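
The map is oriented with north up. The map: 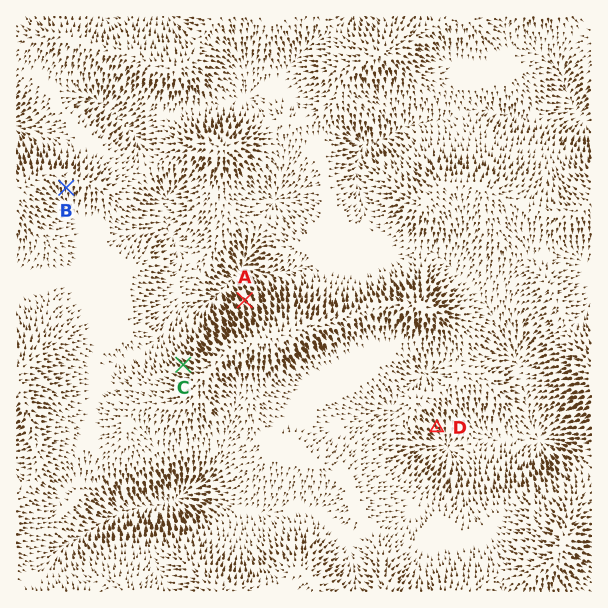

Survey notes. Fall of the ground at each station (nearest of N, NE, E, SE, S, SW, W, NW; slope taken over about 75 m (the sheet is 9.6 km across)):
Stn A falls NW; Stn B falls S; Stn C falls NW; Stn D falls SE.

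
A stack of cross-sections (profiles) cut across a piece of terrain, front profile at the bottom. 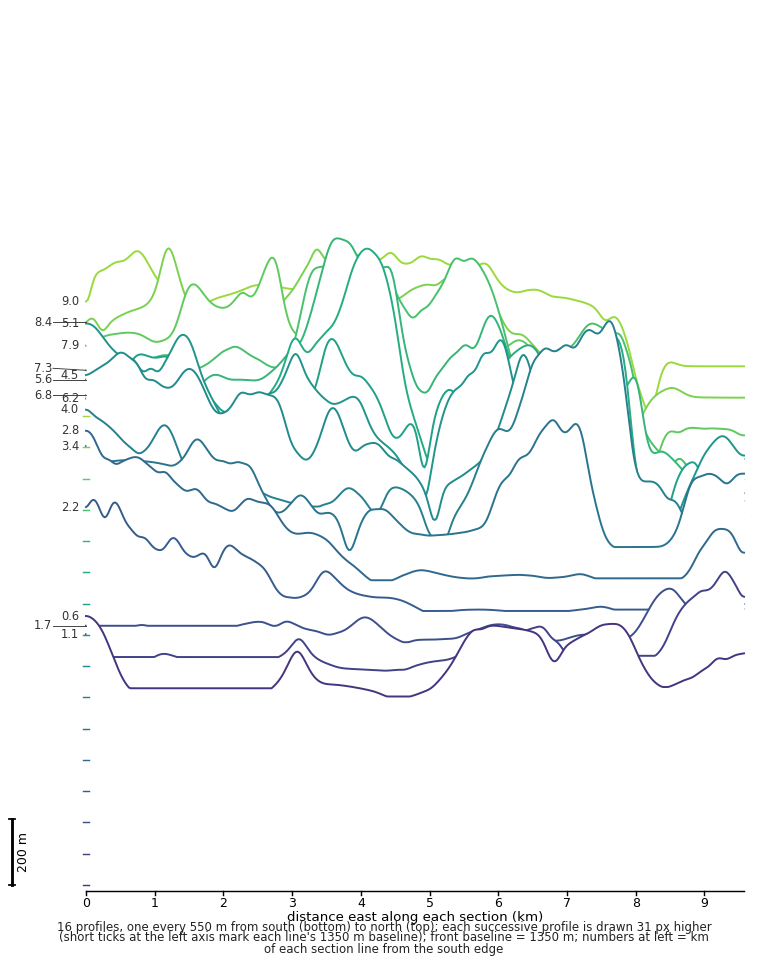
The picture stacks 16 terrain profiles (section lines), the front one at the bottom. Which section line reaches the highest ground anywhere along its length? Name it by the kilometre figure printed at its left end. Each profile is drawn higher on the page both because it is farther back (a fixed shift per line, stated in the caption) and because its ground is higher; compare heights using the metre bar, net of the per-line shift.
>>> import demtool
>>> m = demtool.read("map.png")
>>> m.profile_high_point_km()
4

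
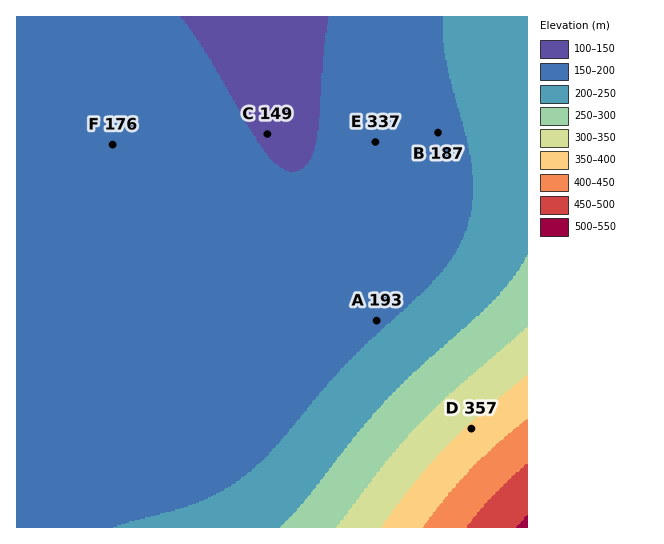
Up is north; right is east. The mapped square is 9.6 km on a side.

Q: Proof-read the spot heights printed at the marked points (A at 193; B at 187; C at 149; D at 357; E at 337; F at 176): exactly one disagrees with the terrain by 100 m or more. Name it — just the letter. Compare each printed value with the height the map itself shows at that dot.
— E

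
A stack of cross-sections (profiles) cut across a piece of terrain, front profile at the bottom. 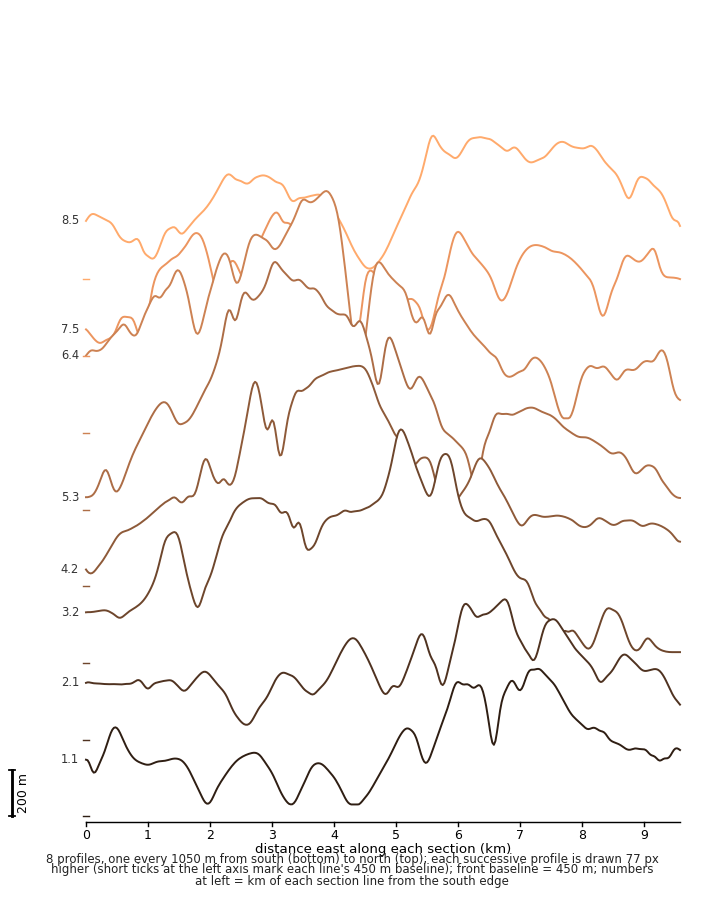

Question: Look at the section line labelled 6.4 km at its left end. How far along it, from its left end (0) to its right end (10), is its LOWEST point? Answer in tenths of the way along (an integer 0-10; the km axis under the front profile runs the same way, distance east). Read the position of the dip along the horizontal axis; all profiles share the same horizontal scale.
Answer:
8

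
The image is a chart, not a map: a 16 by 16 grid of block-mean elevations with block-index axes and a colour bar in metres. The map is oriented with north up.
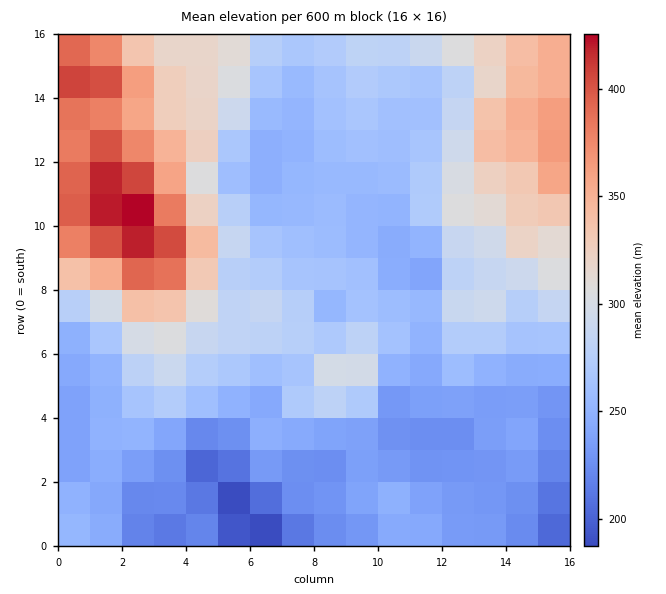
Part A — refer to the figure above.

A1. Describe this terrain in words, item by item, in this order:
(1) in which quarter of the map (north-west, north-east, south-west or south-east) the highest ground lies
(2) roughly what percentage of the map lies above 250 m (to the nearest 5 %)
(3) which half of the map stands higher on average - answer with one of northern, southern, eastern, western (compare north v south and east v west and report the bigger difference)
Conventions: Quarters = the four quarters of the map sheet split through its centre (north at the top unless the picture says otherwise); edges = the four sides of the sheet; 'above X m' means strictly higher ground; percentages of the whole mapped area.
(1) The highest ground is in the north-west quarter.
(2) About 65 % of the map lies above 250 m.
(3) Taken as a whole, the northern half is higher than the southern.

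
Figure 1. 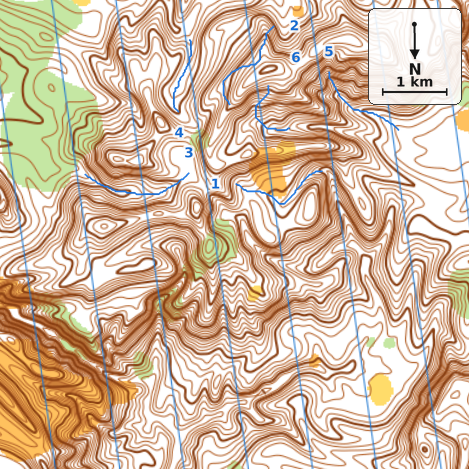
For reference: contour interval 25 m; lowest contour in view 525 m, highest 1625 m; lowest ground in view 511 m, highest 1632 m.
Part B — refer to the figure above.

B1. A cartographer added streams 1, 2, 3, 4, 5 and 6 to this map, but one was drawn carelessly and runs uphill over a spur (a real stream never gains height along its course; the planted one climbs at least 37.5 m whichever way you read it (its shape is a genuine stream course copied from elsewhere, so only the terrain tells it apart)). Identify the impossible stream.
2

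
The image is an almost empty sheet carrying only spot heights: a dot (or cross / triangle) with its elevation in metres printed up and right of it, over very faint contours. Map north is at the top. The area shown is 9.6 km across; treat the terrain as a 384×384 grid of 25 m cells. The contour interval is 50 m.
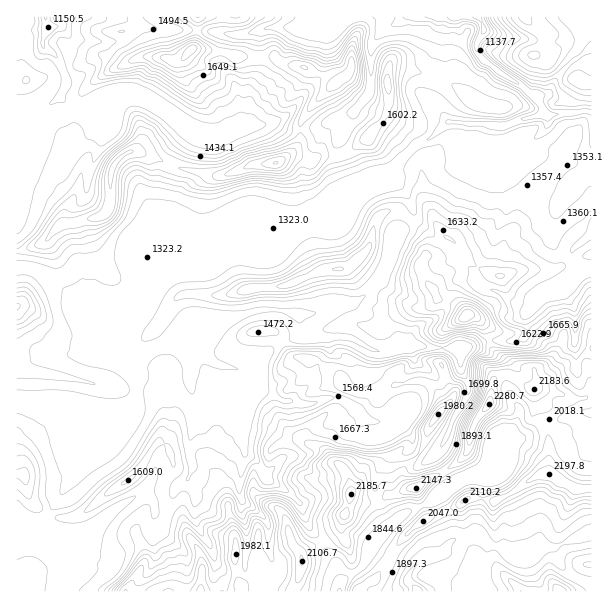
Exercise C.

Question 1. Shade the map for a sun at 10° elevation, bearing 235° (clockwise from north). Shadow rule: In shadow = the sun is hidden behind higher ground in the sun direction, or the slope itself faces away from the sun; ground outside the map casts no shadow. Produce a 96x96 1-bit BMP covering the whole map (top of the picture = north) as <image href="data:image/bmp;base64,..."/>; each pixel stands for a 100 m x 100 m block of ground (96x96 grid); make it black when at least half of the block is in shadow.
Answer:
<image width="96" height="96" href="data:image/bmp;base64,Qk2+BAAAAAAAAD4AAAAoAAAAYAAAAGAAAAABAAEAAAAAAIAEAAATCwAAEwsAAAIAAAAAAAAA////AAAAAAAAADAxgwH8Z+AADh4AABh5xwD8B+AAHz8AAAw554D8D8AAP38AAAa95wD8B+AAf/8BAAe55gD+AeAA//8CAAf55kD+wfAA//EMAAf55mH84PAG/+cAAAfjx+H88HAOAA8AAAfnh+P58AAOAAAAAAcHj+P5+CAAAAAAAAYPj+fx/AAAAAAAAAYPz+fg/AAAAAAAAAYP78fh/gwAAAAHgAIP38/x8A4AAAAfgAIPnx/w8AcAAAAfAAAPHn/w+AmAgAA/gABOHv/w/BgfwAA/gABsH//A/hwf4Ac/wAAIH/AA/34P4B8/wAwAHeAB//8D4D8/wAYcPOAB//8A8H9/wAMcPoAD//+AMH9/4AE8PgAP//+MAH9/4AA+fgAP//+OAH9/8AA/DAAf//+PAH//8AB/DAB///+PgH//8AD/iAD///ePwH//8AD/gAb///OP4OTwAAD/wA8f//PH4ExAAAB/wA+H//nD8AEAAAAfgB/Dx/nh8AAAAAAPgB/vAfjx8EAAAAAIAAAAAHhx8A0AAAAAAAAAAAB58P4AAAAAAAABwAL58f4ABAAAAAABwI74+f8A+AAAAAADwPzx+f8B8AAAAAAH/Pnz8/8AAAAAAAAf//P3//8AAAAAAAH///////8AAAAAAAf////5//8AAAAAAAf///z5//8AAAAAAAf//+Awf/8AAAAAAA9/wAAA//8CAAAAAf8PgAAD//8HAAAAAP8AAAAH//9fgAAAAH+AAAAf//9/wAAAAAYAAAAf////wAAAAAAAAAA/////4AAAAAAAAAN/////4AAPgAAAAAP///3/8AAPx/AAAAf///z/8AABB/wAAA////0f8AAAB/4AMA/8//4B+AAAAf4eOA////4AeAAAAH8/PAf///4AAAAAAA+/Pgef//4BAAAAAAG/ng+///8AAAAAAAAfnw9///8AAAAAAAADn4D///8AAAAAAAAAD4H/3/8AAMAAAAAAD8P///8AwOAAAAAAB8P//+EA8PAAAAAAAOf//4AAePgAAAAAB+f//wAAOPwAAAAAB8///wAAOP4AAAAAA8///wAAMP8AAAAAAA///gAAEP8AAAAAAA///AAAGP8AAAAwAA//+AAAGPwH4AYwAAADgAEACHg/+A4wAAAAAAEADAD////4AAAAAAEADA/////8AAAAAAMABh/////+DggAAAMABgf/////HgAAAAMAAAf/////DwQ/wQMAAAf///j/D6f//4MAAA///+B/g/N/P98AAA///AAfw/8AA/8AgB/+AAAHw/wAA4MAAA/wAAAB4fwAPwAAAAGBAAAA8/4AP4AAAAACGAAAc/4B/4ABAAAEGAAAc/4D/wAxgAAAcAAA8/4P+AA7gAAA8AAg8/8f4AN/AAAB4AD8+/+fwCA/AAAD4Av+////AHA+AADjxx/+///+ADg+AAfj/9/+///+ADg8AAf/////////ABw8gAH/////////ABw/gAB/////////ADweA/AB////////APw8AAAAP///////Afw="/>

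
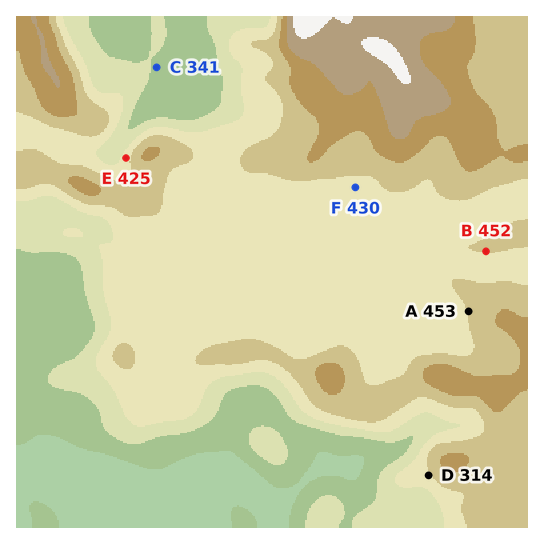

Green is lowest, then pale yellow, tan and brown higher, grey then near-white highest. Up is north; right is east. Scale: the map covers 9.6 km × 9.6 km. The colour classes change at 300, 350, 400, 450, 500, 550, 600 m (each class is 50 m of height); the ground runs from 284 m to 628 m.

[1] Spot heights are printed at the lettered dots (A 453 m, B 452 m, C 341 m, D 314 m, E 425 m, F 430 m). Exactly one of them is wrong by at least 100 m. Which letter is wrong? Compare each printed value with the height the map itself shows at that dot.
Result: D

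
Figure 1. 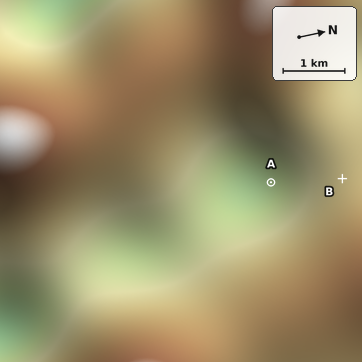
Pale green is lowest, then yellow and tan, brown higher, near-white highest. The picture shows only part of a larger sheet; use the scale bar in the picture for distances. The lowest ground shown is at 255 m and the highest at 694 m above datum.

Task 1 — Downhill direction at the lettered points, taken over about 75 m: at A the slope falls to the S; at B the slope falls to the SW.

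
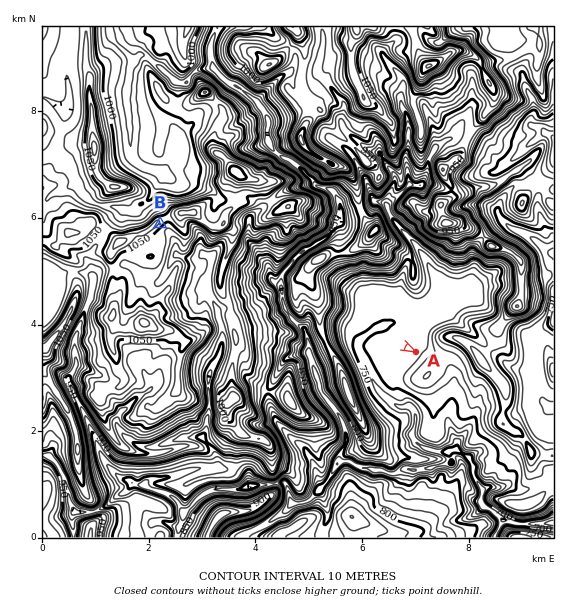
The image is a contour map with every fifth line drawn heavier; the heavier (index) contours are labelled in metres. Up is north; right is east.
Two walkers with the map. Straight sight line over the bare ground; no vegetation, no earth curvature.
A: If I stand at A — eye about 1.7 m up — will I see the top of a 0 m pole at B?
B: No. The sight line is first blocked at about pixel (328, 308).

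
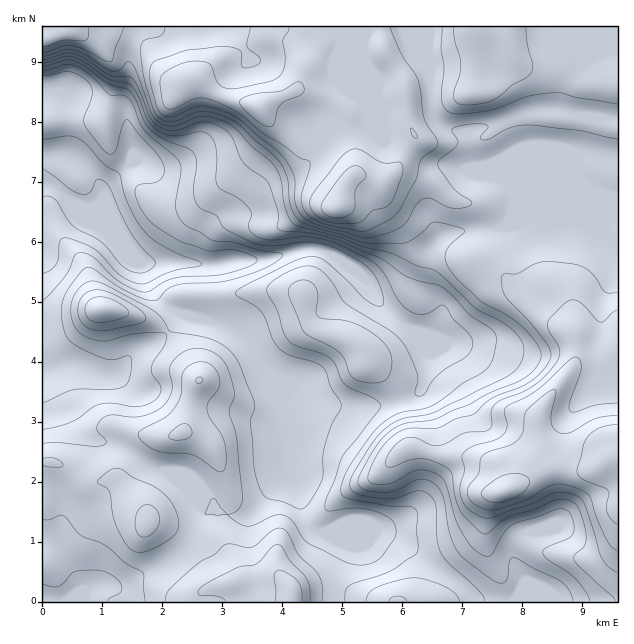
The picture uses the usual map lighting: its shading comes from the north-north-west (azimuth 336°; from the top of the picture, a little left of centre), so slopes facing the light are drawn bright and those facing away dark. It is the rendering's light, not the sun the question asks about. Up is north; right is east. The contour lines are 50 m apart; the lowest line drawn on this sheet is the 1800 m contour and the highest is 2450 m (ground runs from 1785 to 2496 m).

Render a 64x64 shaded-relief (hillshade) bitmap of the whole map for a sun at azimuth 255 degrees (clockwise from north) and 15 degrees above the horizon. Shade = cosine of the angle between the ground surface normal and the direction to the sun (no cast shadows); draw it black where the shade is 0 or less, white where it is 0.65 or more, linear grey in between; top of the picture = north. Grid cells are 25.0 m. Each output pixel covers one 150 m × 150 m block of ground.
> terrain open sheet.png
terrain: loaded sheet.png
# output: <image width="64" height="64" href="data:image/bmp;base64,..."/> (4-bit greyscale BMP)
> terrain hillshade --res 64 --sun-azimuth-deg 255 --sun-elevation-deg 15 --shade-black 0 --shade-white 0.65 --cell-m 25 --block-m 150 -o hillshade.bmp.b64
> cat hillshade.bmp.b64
<image width="64" height="64" href="data:image/bmp;base64,Qk12CAAAAAAAAHYAAAAoAAAAQAAAAEAAAAABAAQAAAAAAAAIAAATCwAAEwsAABAAAAAAAAAAAAAAABEREQAiIiIAMzMzAERERABVVVUAZmZmAHd3dwCIiIgAmZmZAKqqqgC7u7sAzMzMAN3d3QDu7u4A////AHdmZ3ZomZiIdmZ3d4iGEBRniYhlVVRERniHZmZnmqqYdlVnd3iZiIh3Z3ZniIYQFGd4d2VVRERniYZWZnirqph2VWd3iZh3eHd3dmeIdAAkVWZmZlVEVomZdUZ3iaupmGVWZ3iZh3d3d3d2ZohSATREVWZ3ZVZ4mqhkV4maqpmIVVZ3eJmGZ3d3Z3ZmhzESRERVZ3d2eJqql0RomZmZiZlVZ3d4qYZWd3ZndlaHMBNDRVZ3iHiJqqqWNHiIiIiKqmZ3d4mqllVWZmZlV4cwE0RWZmeIiZmruoU0d3ZneKy6Z3d3iaqWREVWZVRWh0ETVmZmZ4iZmru6lTRWZmaKzbpmd3eJmYZDM0VVRFZ3QSVmZmZniZmavLqWM1ZmZovdumZ3d4iZhkMiNFVVVWZCNndmZ4mZiZrN26dUVlVnnO25Vnd3iIh2QhJFZmVEVUNYmHd4mZh4m9/tuWVVRFet7KhWeHd3h3UyE1ZndTNERGiamaqZhmeb7/25hkQzR6zLmGZ4d3d3ZDI1ZnhkIkRVaJq8y5hlRovf65h2RDRXmqmHZ3dmZmVDM1ZnmFIiRFZnir3cqGRFis3KmHZVVWeJmHZ3ZlZmVENFZnmXQRNFVmeJvMy5dVaKq6qYdmVmZniHZmZUVWZURWd4mZYxE0VWd4mqvMqGZoiZmZh2ZmZmeIh3VURVZmZ4iHiIdCETRVZ3iJmsy5dmZ3iIh2ZmZlZ4iHdVRVZneImYd3ZTESNFVmeIiJvMqGVFZ3dmZ3d2VXiHd1VmZ3iIiIh2VEMRI0VWd3h3ibuoZDRndlaJiHZFaId2Zmd3h3Znd3ZDMyEkVVZ3d3eImphURWdlZ5qpdTRXh2ZmZ3h2VFZ3hkMzIjRFVnd3d3iIh1RWd2Z5qpl1M1Z2VWZ3d2VEVnmYVDMzREVmZ3d3iIh2VWeHZ5qpiHYyRmZVZmZmVURXiql1RDMzRWZnd4iIiHZVaId4iYd3h0M1ZmZmZlVVZneau5ZDIiNFZmd4mpmHZUVoh3d3dniYZDRWZmZmVWZ3iJrLljERI1ZmZ4m7qXZURGeHd3d3eJqWNFZmd2ZmZ3iZmqqFIQEkVmZ3isyoZUREVnd3d3d4m7hUVmZ3d3d3d4mZmHUxETVnd3iau6dUMzNGd3d4iIibunVWZnd4iIdmeIiHZTESRniJmZqqh1QyI1ZneIiIiKvLllZneImZhmZ4iIZUMiRWiaqZmZh1QyIkZmeImYiJvMuWVXeImqmGZnd3ZUQzRWeKupiId1QyIjVmZ4iZmavNuXZFZ4m8yoZmZlRERVVmd5q6h2ZlQyI0Vnd4iZmqvMuYdURoic3bhlVCIjVmZnd4mrmGVVQyI1aIdniaqqu7qYdlNGeKzdp0IQATVnd3d3iaqXZUQyI1eZhleby6qph3d2U0Z4m8uEEAAEd3d3d3iJqpdUMzI0eql1WLzLqYd3d3ZURWiauWIAAEeHZlVmd4mZh1QyIjabqGZ6zLmHd3d3ZlREV4moUQACaIZURFVneIh2UyEjWLyoeJvLmHdmd3ZlVERXiahAABRndlRFVmZ3iHZCETV6y5mYm7mHdmZnZlVERFeKlyABRmd3dmZmd4iIdkITWKzLqYeKqHZmVmZlVVRFWJmFAARmiJmIiHeJqZiHZEeczLqYZomYdlVVZmVVVVVoiFIRRmiamZmYeJu5h3d4m93KmIZVeIdmVVVWZmZVVmh1MjRmerqpmJmJq7mHd5vM3admZVVnd2ZlVmZmZmZmZ2M0VmebupmYiZmZmImavMuqdVVURFd3dmZmZmZmZmZmU0ZmaLy5iIiIiIiIm97uyXZEVDM0aId2ZmZmZmZmZmZEZmZ5zKh4mYh4iIid//24UzRUIjV4d2ZVVmZmZmZmZUVmZovLh3iZmHiIiK3/2pdTNmQiNohlVURWZmZmZmZlZ3ZWm8l2eJqYiIiIrf25l1RWYyJGdkRFVVZmZmZmZmd4dlebp2aJqpiIiHit7KmYdVZTIkVTI1VWZmZmZmZmZ3dlaJmGZ4qqmYiIeK7rmJmGVEQyNDI0ZmZmZmZmZmZndmaKlmZ5qqqZmIiJztp3iYZDNUMjM0VmZmZmZmZmZmd2aKuERoq6qZmZmZveuGeIhkNGZUM0VWZmZmZmZmZmZ3eJu2NIrMqYiZmqzduGZ3d2RFZ3ZDNFZmVWZmZmd3d2Z4q6UlnNyoeImr3uuGVnd3ZVZ4djEkVnZVVmd3d4iHZmiahDbP/IVXms3/yFRWd3dlZnh0ETVmd2Zmd3d3d3dVZ5mEOO/9dEab3v2UNGd3d2VmeGITZ3d3Zmd3d2ZmZlVXiYVJ//10R6vNymM1Znd2VWZ4YiaZh2ZmZmZmZmd3VWeJhmv//HVXmqqXVEVmZmVWZnhSJ6qXZVVVZnd3eIhmZ4qpnf/6dmd2ZmZVZmVVVmZnh1EnqpdlVVVmd4h3d2ZnnNys/9mHZUNFVmZ3ZUVmZmZ3QTeqh1VWZmZmd3d3ZnnP/ZnvuHdkMjVmZ4h1VWZmZ3YyR5qHVWZmVVZmZmZVe+/6V8yXdlQzRVZ4mXZVZmZ3dCNXmpdlZ2VFVmZmZkNr7rU2qnZmVURFZnmZdlVmZohSJWiql2Z3ZEVWZmZmRGq5ZEaHZmZVVVVniZh2ZmZmhzE2aKqXZndTRWZmZmZWeGVERnZmZmZmZniId3dmZmZ2IlZoqpdmZlNFZmZmZmd2Q0RVZmZmZmZniId3d2ZmZmUjZmirl2ZmQ0VmZmZm"/>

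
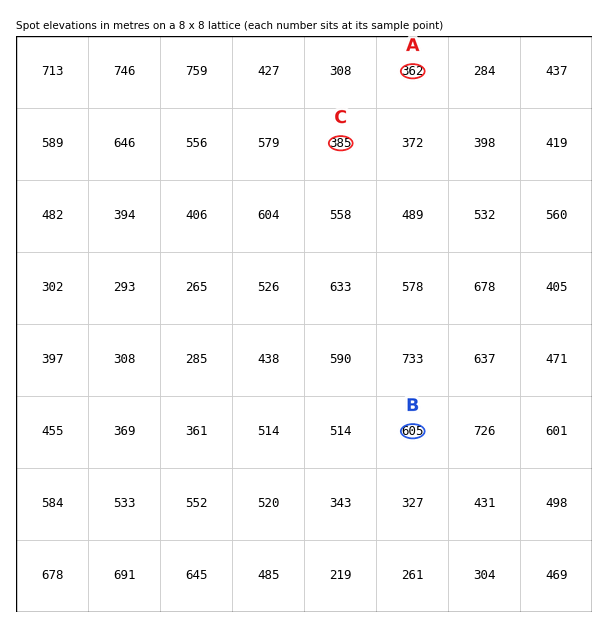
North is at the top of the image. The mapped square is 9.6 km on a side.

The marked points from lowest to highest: A C B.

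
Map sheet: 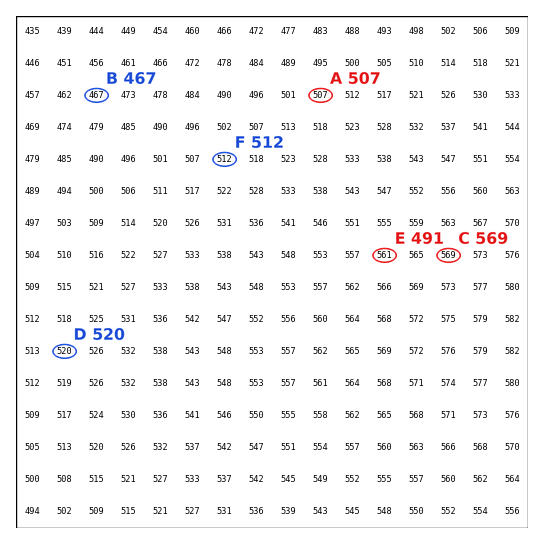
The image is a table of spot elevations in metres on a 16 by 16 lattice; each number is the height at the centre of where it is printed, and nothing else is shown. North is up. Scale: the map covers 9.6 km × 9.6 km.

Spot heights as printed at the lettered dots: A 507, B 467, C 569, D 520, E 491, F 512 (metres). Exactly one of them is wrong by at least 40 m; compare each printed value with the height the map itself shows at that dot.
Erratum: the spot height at E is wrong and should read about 561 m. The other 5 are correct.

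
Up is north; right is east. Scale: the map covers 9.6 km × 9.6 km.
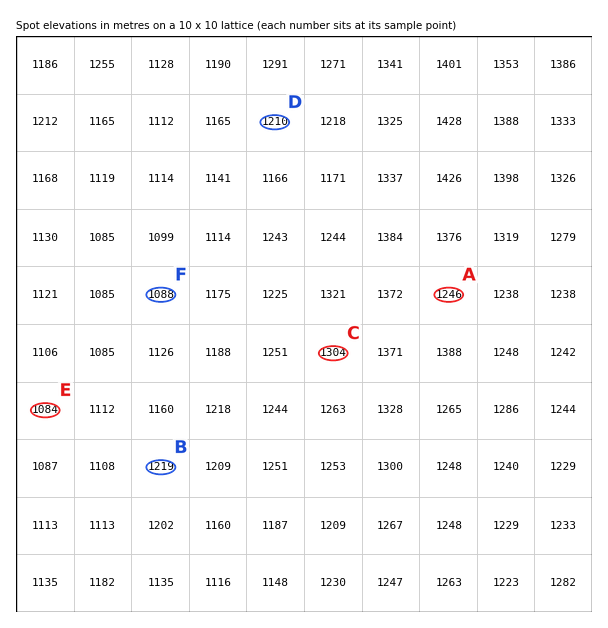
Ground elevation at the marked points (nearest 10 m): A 1250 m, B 1220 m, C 1300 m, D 1210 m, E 1080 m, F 1090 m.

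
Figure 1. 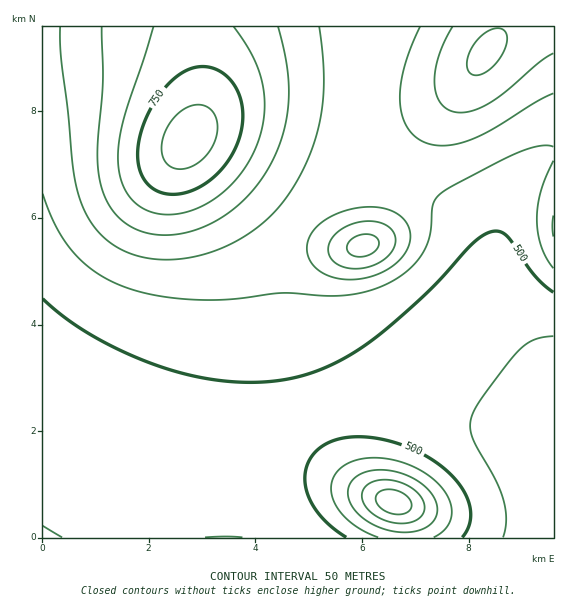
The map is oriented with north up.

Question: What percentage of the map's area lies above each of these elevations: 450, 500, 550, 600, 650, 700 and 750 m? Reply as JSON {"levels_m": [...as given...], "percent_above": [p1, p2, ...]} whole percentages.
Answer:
{"levels_m": [450, 500, 550, 600, 650, 700, 750], "percent_above": [95, 65, 48, 29, 18, 9, 4]}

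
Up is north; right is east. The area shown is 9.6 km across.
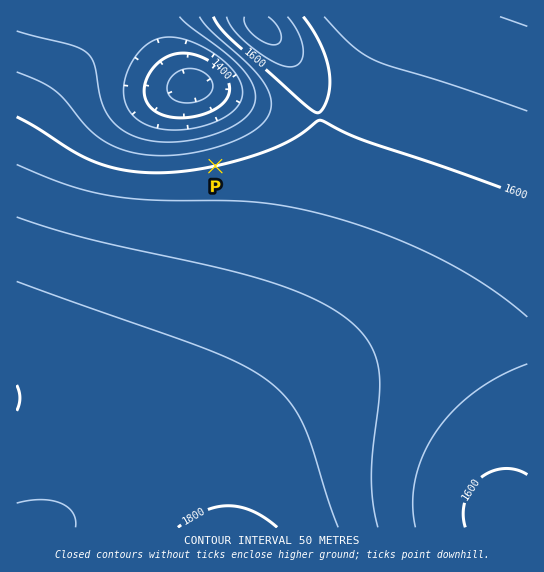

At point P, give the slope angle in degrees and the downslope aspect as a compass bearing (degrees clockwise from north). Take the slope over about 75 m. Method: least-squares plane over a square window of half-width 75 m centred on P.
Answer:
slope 7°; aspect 348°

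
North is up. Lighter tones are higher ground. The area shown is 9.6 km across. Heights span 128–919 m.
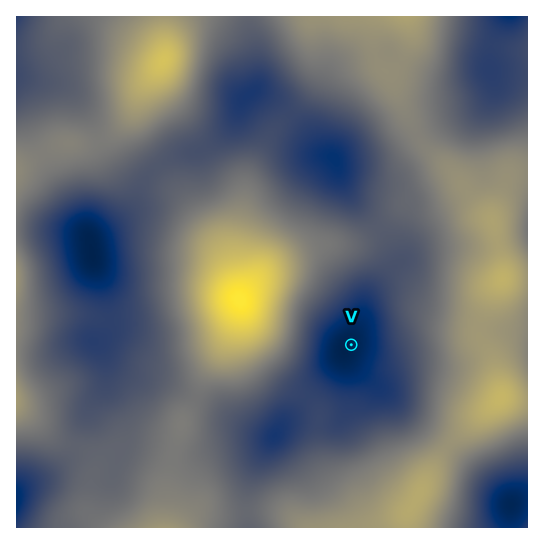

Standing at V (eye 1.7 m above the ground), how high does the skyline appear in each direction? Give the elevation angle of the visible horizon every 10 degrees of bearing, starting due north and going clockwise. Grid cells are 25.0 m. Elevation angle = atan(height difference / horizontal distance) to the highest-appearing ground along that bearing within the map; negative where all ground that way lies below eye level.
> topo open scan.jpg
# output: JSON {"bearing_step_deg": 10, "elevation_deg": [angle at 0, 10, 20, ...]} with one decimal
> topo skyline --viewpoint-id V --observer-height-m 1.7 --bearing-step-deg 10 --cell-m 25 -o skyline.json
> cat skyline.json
{"bearing_step_deg": 10, "elevation_deg": [10.4, 8.8, 7.8, 8.0, 9.3, 10.8, 11.7, 12.3, 13.1, 13.2, 12.4, 12.4, 12.3, 11.3, 10.8, 11.3, 10.7, 9.8, 9.1, 8.1, 7.4, 7.3, 7.3, 7.5, 8.4, 11.1, 14.9, 18.5, 20.8, 21.5, 20.9, 19.7, 17.3, 14.5, 12.6, 11.6]}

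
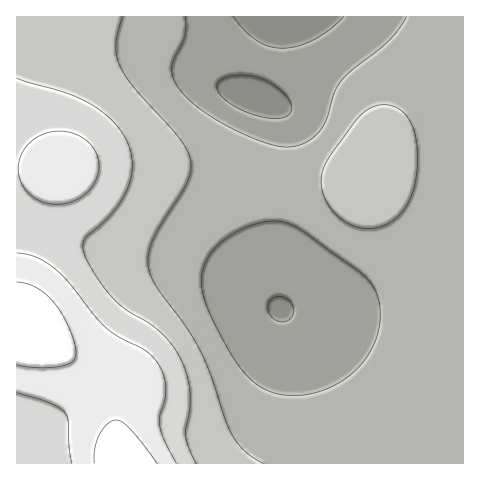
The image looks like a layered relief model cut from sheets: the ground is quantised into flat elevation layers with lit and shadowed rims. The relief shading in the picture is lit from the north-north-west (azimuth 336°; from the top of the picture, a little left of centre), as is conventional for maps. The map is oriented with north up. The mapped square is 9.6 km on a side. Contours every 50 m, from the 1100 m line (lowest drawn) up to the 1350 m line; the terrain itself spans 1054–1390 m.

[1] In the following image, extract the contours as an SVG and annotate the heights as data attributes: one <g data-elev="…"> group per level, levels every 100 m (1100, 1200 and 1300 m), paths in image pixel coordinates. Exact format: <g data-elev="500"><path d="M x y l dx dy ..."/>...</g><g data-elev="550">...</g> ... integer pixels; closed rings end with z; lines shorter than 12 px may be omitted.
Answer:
<g data-elev="1100"><path d="M278 321l-8-6-2-9 3-7 9-3 10 5 3 5 1 6-2 4-4 4-4 2z"/><path d="M269 118l-21-5-19-10-11-12-1-4 1-5 11-6 16-1 15 3 16 8 12 12 3 6 1 6-2 4-5 3z"/><path d="M344 17l-14 12-16 11-16 6-15 2-13-1-13-6-13-11-11-13"/></g><g data-elev="1200"><path d="M263 463l-17-10-12-16-7-14-16-47-11-26-14-24-28-38-8-15-2-14 3-15 9-17 26-42 4-12 1-11-3-10-8-13-45-50-14-21-4-11-1-11 6-29"/><path d="M360 228l18-1 16-7 13-14 7-19 4-28-4-27-3-9-6-8-6-6-8-3-8-1-8 1-14 9-31 40-8 18 0 16 8 18 13 13z"/></g><g data-elev="1300"><path d="M176 463l-11-22-5-14 0-10 5-17 1-12-3-14-7-13-12-12-25-12-14-10-11-12-25-32-16-16-18-10-18-4"/><path d="M17 393l31 9 11 5 6 5 3 8 1 26 3 17"/><path d="M47 203l15 1 14-4 13-10 7-11 3-13-3-13-8-11-12-8-16-3-17 3-13 9-9 12-3 16 4 14 11 12z"/></g>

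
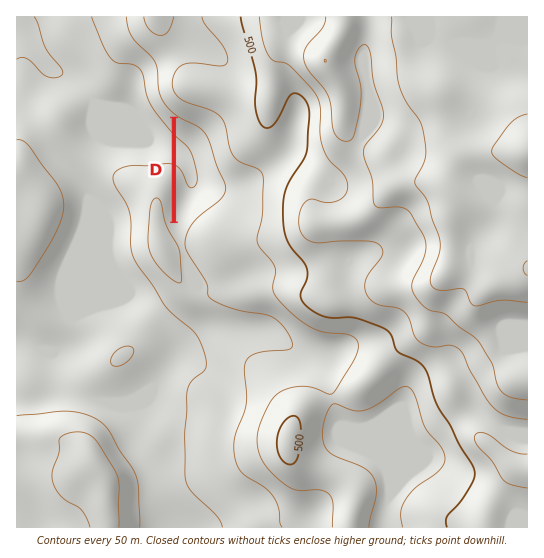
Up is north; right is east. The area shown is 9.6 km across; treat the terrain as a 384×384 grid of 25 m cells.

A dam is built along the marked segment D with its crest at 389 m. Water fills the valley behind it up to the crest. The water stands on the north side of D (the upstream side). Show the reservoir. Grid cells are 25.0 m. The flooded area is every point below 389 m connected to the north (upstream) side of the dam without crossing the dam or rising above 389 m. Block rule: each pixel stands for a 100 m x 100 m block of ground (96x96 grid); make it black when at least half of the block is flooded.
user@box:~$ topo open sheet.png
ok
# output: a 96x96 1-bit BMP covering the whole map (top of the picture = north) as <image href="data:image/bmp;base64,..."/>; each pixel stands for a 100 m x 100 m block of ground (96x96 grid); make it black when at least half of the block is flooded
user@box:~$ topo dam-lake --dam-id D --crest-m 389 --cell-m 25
<image width="96" height="96" href="data:image/bmp;base64,Qk2+BAAAAAAAAD4AAAAoAAAAYAAAAGAAAAABAAEAAAAAAIAEAAATCwAAEwsAAAIAAAAAAAAA////AAAAAAAAAAAAAAAAAAAAAAAAAAAAAAAAAAAAAAAAAAAAAAAAAAAAAAAAAAAAAAAAAAAAAAAAAAAAAAAAAAAAAAAAAAAAAAAAAAAAAAAAAAAAAAAAAAAAAAAAAAAAAAAAAAAAAAAAAAAAAAAAAAAAAAAAAAAAAAAAAAAAAAAAAAAAAAAAAAAAAAAAAAAAAAAAAAAAAAAAAAAAAAAAAAAAAAAAAAAAAAAAAAAAAAAAAAAAAAAAAAAAAAAAAAAAAAAAAAAAAAAAAAAAAAAAAAAAAAAAAAAAAAAAAAAAAAAAAAAAAAAAAAAAAAAAAAAAAAAAAAAAAAAAAAAAAAAAAAAAAAAAAAAAAAAAAAAAAAAAAAAAAAAAAAAAAAAAAAAAAAAAAAAAAAAAAAAAAAAAAAAAAAAAAAAAAAAAAAAAAAAAAAAAAAAAAAAAAAAAAAAAAAAAAAAAAAAAAAAAAAAAAAAAAAAAAAAAAAAAAAAAAAAAAAAAAAAAAAAAAAAAAAAAAAAAAAAAAAAAAAAAAAAAAAAAAAAAAAAAAAAAAAAAAAAAAAAAAAAAAAAAAAAAAAAAAAAAAAAAAAAAAAAAAAAAAAAAAAAAAAAAAAAAAAAAAAAAAAAAAAAAAAAAAAAAAAAAAAAAAAAAAAAAAAAAAAAAAAAAAAAAAAAAAAAAAAAAAAAAAAAAAAAAAAAAAAAAAAAAAAAAAAAAAAAAAAAAAAAAAAAAAAAAAAAAAAAAAAAAAAAAAAAAAAAAAAAAAAAAAAAAAAAAAAAAAAAAAAAAAAAAAAAAAAAAAAAAAAAAAAAAAAAAAAAAAAAAAAAAAAAAAAAAAAAAAAAAAAAAAAAAAAAAAAAAAAAAAAAAAAAAAAAAAAAAAAAAAAAAAAAAAAAAAAAAAAAAAAAAAAAAAAAAAAAAAAAAAAAAAAADAAAAAAAAAAAAAAADgAAAAAAAAAAAAAADwAAAAAAAAAAAAAAD8AAAAAAAAAAAAAAD+AAAAAAAAAAAAAAD/AAAAAAAAAAAAAAD/AAAAAAAAAAAAAAD/AAAAAAAAAAAAAAD/AAAAAAAAAAAAAAD+AAAAAAAAAAAAAAD+AAAAAAAAAAAAAAD+AAAAAAAAAAAAAAD8AAAAAAAAAAAAAAD8AAAAAAAAAAAAAAD8AAAAAAAAAAAAAAD8AAAAAAAAAAAAAAD4AAAAAAAAAAAAAADwAAAAAAAAAAAAAADAAAAAAAAAAAAAAAAAAAAAAAAAAAAAAAAAAAAAAAAAAAAAAAAAAAAAAAAAAAAAAAAAAAAAAAAAAAAAAAAAAAAAAAAAAAAAAAAAAAAAAAAAAAAAAAAAAAAAAAAAAAAAAAAAAAAAAAAAAAAAAAAAAAAAAAAAAAAAAAAAAAAAAAAAAAAAAAAAAAAAAAAAAAAAAAAAAAAAAAAAAAAAAAAAAAAAAAAAAAAAAAAAAAAAAAAAAAAAAAAAAAAAAAAAAAAAAAAAAAAAAAAAAAAAAAAAAAAAAAAAAAAAAAAAAAAAAAAAAAAAAAAAAAAAAAAAAAAAAAAAAAAAAAAAAA="/>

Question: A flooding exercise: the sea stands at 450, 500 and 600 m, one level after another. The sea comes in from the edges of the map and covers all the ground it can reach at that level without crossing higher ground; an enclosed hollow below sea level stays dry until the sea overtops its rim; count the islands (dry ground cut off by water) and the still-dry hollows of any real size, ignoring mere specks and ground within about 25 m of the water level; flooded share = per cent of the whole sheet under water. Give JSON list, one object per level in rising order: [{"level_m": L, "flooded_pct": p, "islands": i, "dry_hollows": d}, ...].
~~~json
[{"level_m": 450, "flooded_pct": 52, "islands": 0, "dry_hollows": 0}, {"level_m": 500, "flooded_pct": 64, "islands": 0, "dry_hollows": 0}, {"level_m": 600, "flooded_pct": 81, "islands": 0, "dry_hollows": 0}]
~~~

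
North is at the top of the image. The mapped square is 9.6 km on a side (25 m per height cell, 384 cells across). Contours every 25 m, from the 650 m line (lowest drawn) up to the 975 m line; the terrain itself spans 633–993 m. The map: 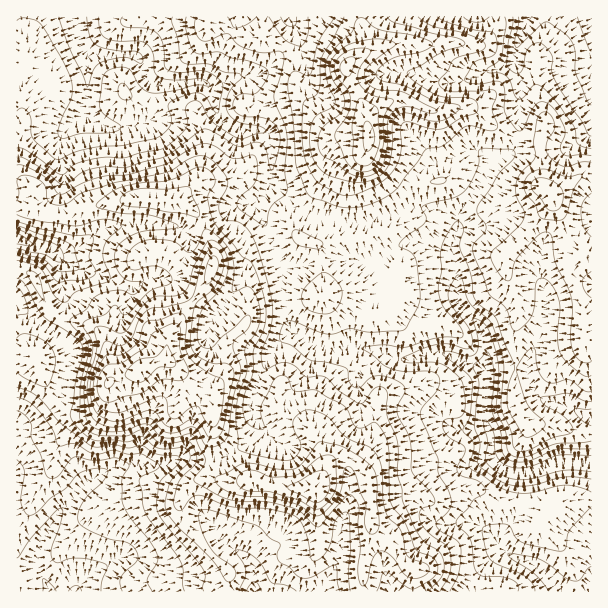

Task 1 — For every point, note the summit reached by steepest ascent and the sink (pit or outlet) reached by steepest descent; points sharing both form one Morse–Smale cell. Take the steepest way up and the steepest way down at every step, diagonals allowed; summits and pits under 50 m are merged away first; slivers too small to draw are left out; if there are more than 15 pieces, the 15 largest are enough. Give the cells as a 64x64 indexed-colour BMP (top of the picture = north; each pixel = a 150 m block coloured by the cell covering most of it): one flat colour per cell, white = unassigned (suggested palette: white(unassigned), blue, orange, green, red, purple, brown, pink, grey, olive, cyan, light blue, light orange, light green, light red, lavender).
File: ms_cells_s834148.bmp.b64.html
<image width="64" height="64" href="data:image/bmp;base64,Qk12CAAAAAAAAHYAAAAoAAAAQAAAAEAAAAABAAQAAAAAAAAIAAATCwAAEwsAABAAAAAAAAAA////ALR3HwAOf/8ALKAsACgn1gC9Z5QAS1aMAMJ34wB/f38AIr28AM++FwDox64AeLv/AIrfmACWmP8A1bDFAEREu77u7u7u7u7u4AAIiIiIiIgAAAAzMzMzMzMzMzMzREu7u+7u7u7u7u7uAAiIiIiIiIAAADMzMzMzMzMzMzNEu7u7vu7u7uu77uAAiIiIiIiIgAAAMzMzMzMzMzMzM0S7u7u7vu7ru7u+AACIiIiIiIiAAAMzMzMzMzMzMzMzRLu7u7u7u7u7u7gACIiIiIiIiIAAIjMzMzMzMzMzMzNES7u7u7u7u7u7uIiIiIiIiIiIgAAiIzMzMzMzMzMzM0RLu7u7u7u7u7uIiIiIiIiIiIiAAiIiMzMzMjMzMzMzRES7u7u7u7u7uIiIiIiIiIiIiIgiIiIiMzIiIzMzMzNEREu7u7u7u7u4iIiIiIiIiIiIgiIiIiIiIiIiMzMzM0RES7u7u7u7u4iIiIiIiIiIiIiCIiIiIiIiIiIjMzMzREREu7u7u7u7iIiIiIiIiIiIiIIiIiIiIiIiIiMzMzNERERLu7u7u7u4iIiIiIiIiIiIgiIiIiIiIiIiIzMzM0RERES7u7u7u7uIgiIiIiIiiIiCIiIiIiIiIiIjMzMzRERERES7u7u7u7siIiIiIiKIiIIiIiIiIiIiMzMzMzNEREREREREREu7uyIiIiIiIiiIIiIiIiIiIiMzMzMzM0RERERERERERERE3SIiIiIiIiIiIiIiIiIiIzMzMzMzRERERERERERERETd3SIiIiIiIiIiIiIiIiIjMzMzMzNERERERERERERERN3d0iIiIiIiIiIiIiIiIiMzMzMzM0RERERERERERERE3d3SIiIiIiIiIiIiIiIiMzMzMzMzRERERERERERERETd3SIiIiIiIiIiIiIiIiIzMzMzMzNERERERERERERERN3dIiIiIiIiIiIiIiIiIjMzMzMzZkRERERERERERERE3d0iIiIiIiIiIiIiIiIiMzMzNmZmRERERERERERERETd3dIiIiIiIiIiIiIiIiIzMzNmZmZERERERERERERBER3d0iIiIiIiIiIiIiIiIjMzNmZmZkREREREQRFERBERHd3dIiIiIiIiIiIiIiIiMzM2ZmZmREREREQRERFBEREd3d0iIiIiIiIiIiIiIjNmZmZmZmZERERERBERERERER3d3SIiIiIiIiMzMyMzM2ZmZmZmZkREREREERERERERHd3d0iIlVVUzMzMzMzMzZmZmZmZmREREREQRERERERER3d3dJVVVUzMzMzMzMzNmZmZmZm9EREREmZEREREREREd3d1VVVVVMzMzMzMzM2ZmZmZmb0RESZmZkRERERERERHd3VVVVVUzMzMzMzM2ZmZmZmZvRESZmZmREREREREREd3dVVVVVVMzMzMzM2ZmZmZmZm9ESZmZmZkRERERERERERFVVVVVVTMzMzM2ZmZmZmZmb0RJmZmZmREREREREREREXd3VVVVUzMzMzZmZmZmZmb/RJmZmZmZkRERERERERERd3dVVVVTMzMzNmZmZmZmZv9JmZmZmZmRERERERERERF3d1VVVTMzMzM2ZmZmZmZm/5mZmZmZmZEREZmZERERF3d3VVVVMzMzMzZmZmZmZm//mZmZmZmZmREZmZkREREXd3dVVVVTMzMzZmZmZmZmb/+ZmZmZmZmZmZmZmRERERd3d1VVVVVTM1VmZmZmZmZv/5mZmZmZmZmZmZmRERERd3d3dVVVVVVVVVZmZmZmZm//mZmZmZmZmZmZmZERERF3d3d1VVVVVVVVVmZmZmZmb/+ZmZmZmZmZmZmZERERF3d3d3VVVVVVVVVWZmZmZmZv/5kRERGZmZmZmZkREREXd3d3dVVVVVVVVVZmZmZmZv//ERERERERmZkRERERERd3d3d3VVVVVVVVVWZmZmZm//8REREREREREREREREREXd3d3dVVVVVVVVVVmZmZmz//xERERERERERERERERERd3d3d1VVVVVVVVVVZmZmbMz/ERERERERERERERERERF3d3d3dVVVVVVVVVVmZmZszMwREREREREREREREREREXd3d3d1VVVVVVVVVVZmZmzMzBERERERERERERERERERF3d3d3d1VVVVVVVVVVZmzMzMEREREREREREREREREREXd3d3d3VVVVVVVVVVVmbMzMwREREREREREREREREREXd3d3d3dVVVVVVVVVVazMzMzBEREREREREREREREREXd3d3d3d1VVVVVVVVWqrMzMzMERERERERERERERERERd3d3d3d3VVVVVVVVWqqszMzMwRERERERERERERERERF3d3d3d3elVVVVVVWqqqzMzMzBEREREREREREREREREXd3d3d3eqqlWqqqqqqqrMzMzMEREREREREREREREREXd3d3d3d6qqqqqqqqqqqszMzMwRERERERERERERERERd3d3d3d6qqqqqqqqqqqqzMzMzBEREREREREREREREREXd3d3d3qqqqqqqqqqqqrMzMzMERERERERERERERERERF3d3d3eqqqqqqqqqqqqszMzMwRERERERERERERERERERd3d3d3qqqqqqqqqqqqzMzMzBEREREREREREREREREREXd3d3d6qqqqqqqqqqrMzMzMERERERERERERERERERERd3d3d3qqqqqqqqqqqszMzMwREREREREREREREREREREXd3d3eqqqqqqqqqqqrMzMzBEREREREREREREREREREXd3d3eqqqqqqqqqqqqszMzM"/>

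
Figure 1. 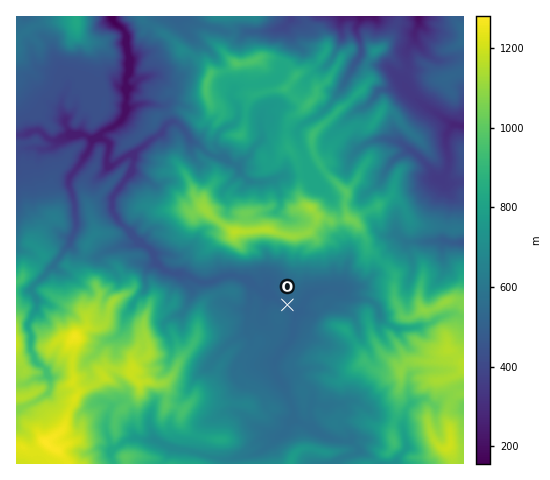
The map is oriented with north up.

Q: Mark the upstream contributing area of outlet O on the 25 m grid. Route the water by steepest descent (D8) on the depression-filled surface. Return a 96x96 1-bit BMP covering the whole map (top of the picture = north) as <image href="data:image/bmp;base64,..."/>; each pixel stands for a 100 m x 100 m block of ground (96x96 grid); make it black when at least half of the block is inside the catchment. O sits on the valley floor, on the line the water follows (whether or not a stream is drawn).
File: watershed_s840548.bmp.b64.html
<image width="96" height="96" href="data:image/bmp;base64,Qk2+BAAAAAAAAD4AAAAoAAAAYAAAAGAAAAABAAEAAAAAAIAEAAATCwAAEwsAAAIAAAAAAAAA////AAAAAAAAH//////////4AAAAP//////////8AAAAf///////////AAAA////////////gAAB////////////gAAB////////////gAAAf///////////gAAAP///////////gAAAP///////////gAAAH///////////gAAAH///////////wAAAH///////////wAAAD///h///////wAAAD///AAA/////wAAAB///AAA/////wAAAA///AAA/////wAAAAf//AAA/////wAAAAD/4AAB/////4AAAAB+AAAD/////4AAAAD+AAAD/////4AAAABgAAAD/////4AAAAAAAAAD/////4AAAAAAAAAB//////+EAAAAAAAA///////MAAAAAAAAf//////8AAAAAAAAf//////8AAAAAAAAP//////8AAAAAAAAB//////8AAAAAAAAA//////8AAAAAAAAA//////8AAAAAAAAA//////8AAAAAAAAA////5/8AAAAAAAAAf///w/8AAAAAAAAAP///wD8AAAAAAAAAH///wA8AAAAAAAAAH///gAAAAAAAAAAAH///gAAAAAAAAAAAH///gAAAAAAAAAAAH///gAAAAAAAAAAAD///gAAAAAAAAAAAD///gAAAAAAAAAAAD///AAAAAAAAAAAAD//+AAAAAAAAAAAAD//8AAAAAAAAAAAAD//4AAAAAAAAAAAAD//wAAAAAAAAAAAAD//gAAAAAAAAAAAAD//gAAAAAAAAAAAAD//gAAAAAAAAAAAAA//AAAAAAAAAAAAAAf/AAAAAAAAAAAAAAP+AAAAAAAAAAAAAAOAAAAAAAAAAAAAAAAAAAAAAAAAAAAAAAAAAAAAAAAAAAAAAAAAAAAAAAAAAAAAAAAAAAAAAAAAAAAAAAAAAAAAAAAAAAAAAAAAAAAAAAAAAAAAAAAAAAAAAAAAAAAAAAAAAAAAAAAAAAAAAAAAAAAAAAAAAAAAAAAAAAAAAAAAAAAAAAAAAAAAAAAAAAAAAAAAAAAAAAAAAAAAAAAAAAAAAAAAAAAAAAAAAAAAAAAAAAAAAAAAAAAAAAAAAAAAAAAAAAAAAAAAAAAAAAAAAAAAAAAAAAAAAAAAAAAAAAAAAAAAAAAAAAAAAAAAAAAAAAAAAAAAAAAAAAAAAAAAAAAAAAAAAAAAAAAAAAAAAAAAAAAAAAAAAAAAAAAAAAAAAAAAAAAAAAAAAAAAAAAAAAAAAAAAAAAAAAAAAAAAAAAAAAAAAAAAAAAAAAAAAAAAAAAAAAAAAAAAAAAAAAAAAAAAAAAAAAAAAAAAAAAAAAAAAAAAAAAAAAAAAAAAAAAAAAAAAAAAAAAAAAAAAAAAAAAAAAAAAAAAAAAAAAAAAAAAAAAAAAAAAAAAAAAAAAAAAAAAAAAAAAAAAAAAAAAAAAAAAAAAAAAAAAAAAAAAAAAAAAAAAAAAAAAAAAAAAAAAAAAAAAAAAAAAAAAAAAAAAAAAAAAAAAAAAAAAAAAAAAAAAAAAAAAAAAAA="/>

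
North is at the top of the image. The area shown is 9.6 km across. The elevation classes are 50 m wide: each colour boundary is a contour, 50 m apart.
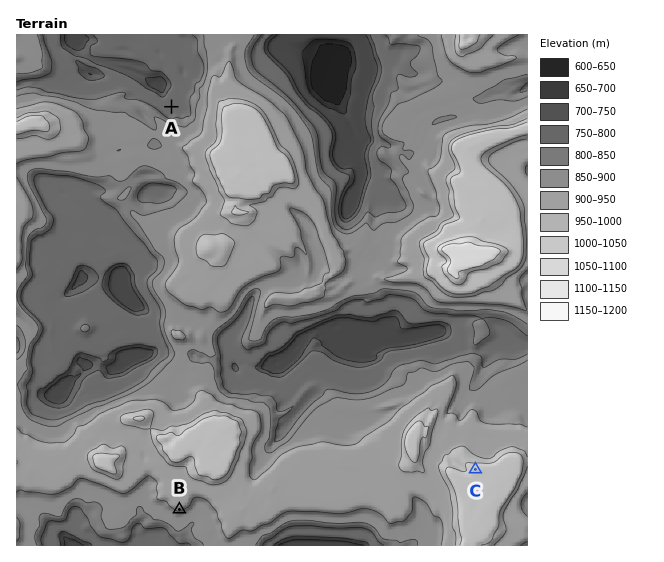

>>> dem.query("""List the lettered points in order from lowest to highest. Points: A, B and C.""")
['A', 'B', 'C']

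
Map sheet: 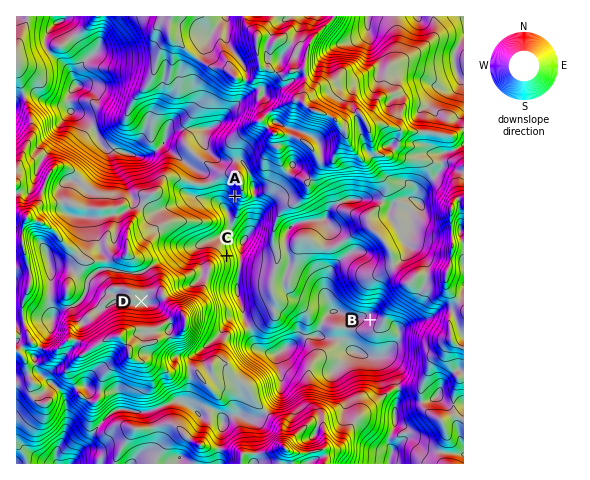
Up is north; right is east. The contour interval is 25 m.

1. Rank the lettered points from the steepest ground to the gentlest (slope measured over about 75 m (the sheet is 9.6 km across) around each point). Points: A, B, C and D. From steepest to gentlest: A C B D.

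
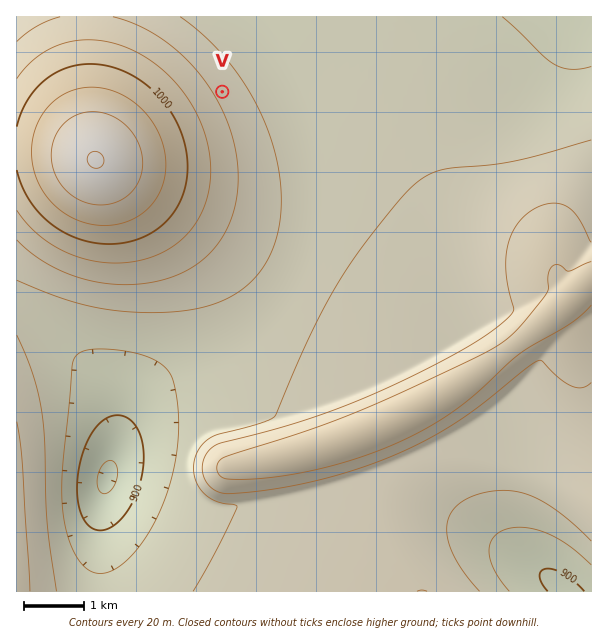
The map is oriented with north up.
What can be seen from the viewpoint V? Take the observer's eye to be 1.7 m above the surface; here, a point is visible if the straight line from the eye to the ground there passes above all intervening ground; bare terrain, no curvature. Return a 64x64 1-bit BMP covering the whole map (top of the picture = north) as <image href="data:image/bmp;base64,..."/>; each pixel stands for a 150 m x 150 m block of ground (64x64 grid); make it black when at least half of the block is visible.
<image width="64" height="64" href="data:image/bmp;base64,Qk0+AgAAAAAAAD4AAAAoAAAAQAAAAEAAAAABAAEAAAAAAAACAAATCwAAEwsAAAIAAAAAAAAA////AAAAAAAAAAAAAAAAAAAAAAAAAAAAAAAAAAAAAAAAAAAAAAAAAAAAAAAAAAAAAAAAAAAAAAAAAAAAAAAAAAAAAAAAAAAAAAAAAAAAAAAAAAAAAAAAAAAAAAAAAAAAAAAAAAAAAAAAAAAAAAAAAAAAAAAAAAAAAAAAAAAAAAAAAAAAAAAAAAAAAADgAAAAAAAAAHwAAAAAAAAAPwAAAAAAAAAf4AAAAAAAAA/4AAAAAAAAB/4AAAAAAAAD/wAAAAAAAAP/wAAAAAAAB//gAAAAAAAH//gAAAAAAAf//AAAAAAAD///AAAAAAAP//+AAAAAAA///8AAAAAAD///4AAAAAAf///wAAAAAB////gAAAAAH////AAAAAA////+AAAAAD////MAAAAAP///8QAAAAB////wAAAAAH////AAAAAAf///8AAAAAB////wAAAAAP////AAAAAA////+AAAAAH////4AAAAAf////gAAAAD/////AAAAAP////8AAAAB/////4AAAAP/////wAB4A//////AAP4H/////8AA/w//////wAD////////AAP/////4H8AA//////gHwAB/////+APAAD/////4AMAAB/////gAQAAB////8AAAAAD////wAAAAAP////AAAAAA////4AAAAAH////gAAAAAf///8AAA=="/>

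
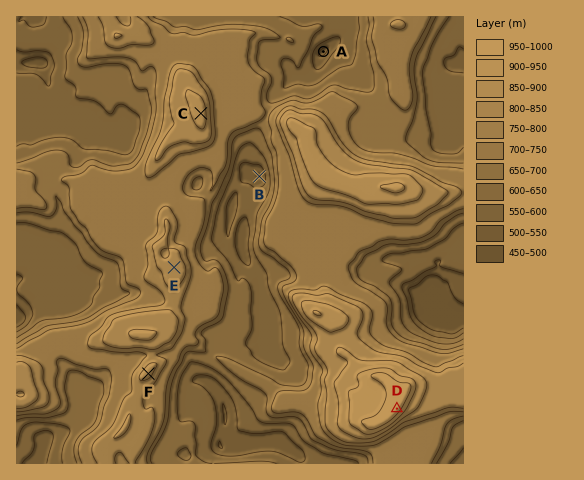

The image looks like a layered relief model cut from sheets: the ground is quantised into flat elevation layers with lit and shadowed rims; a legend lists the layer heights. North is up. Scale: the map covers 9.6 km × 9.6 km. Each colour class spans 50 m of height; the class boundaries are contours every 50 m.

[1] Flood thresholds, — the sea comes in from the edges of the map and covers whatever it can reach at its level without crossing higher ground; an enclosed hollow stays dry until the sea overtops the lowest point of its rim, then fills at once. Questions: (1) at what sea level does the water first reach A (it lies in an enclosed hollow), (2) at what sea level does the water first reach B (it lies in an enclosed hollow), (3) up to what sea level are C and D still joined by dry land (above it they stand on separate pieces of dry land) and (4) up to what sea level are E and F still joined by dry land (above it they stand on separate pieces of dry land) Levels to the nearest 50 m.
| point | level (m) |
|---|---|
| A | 600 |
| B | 650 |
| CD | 700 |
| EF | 750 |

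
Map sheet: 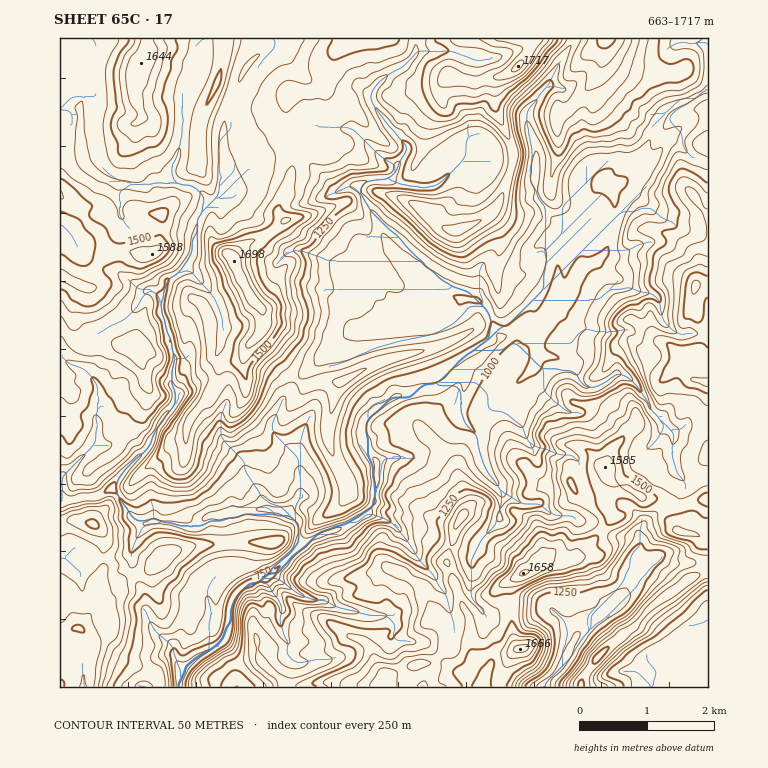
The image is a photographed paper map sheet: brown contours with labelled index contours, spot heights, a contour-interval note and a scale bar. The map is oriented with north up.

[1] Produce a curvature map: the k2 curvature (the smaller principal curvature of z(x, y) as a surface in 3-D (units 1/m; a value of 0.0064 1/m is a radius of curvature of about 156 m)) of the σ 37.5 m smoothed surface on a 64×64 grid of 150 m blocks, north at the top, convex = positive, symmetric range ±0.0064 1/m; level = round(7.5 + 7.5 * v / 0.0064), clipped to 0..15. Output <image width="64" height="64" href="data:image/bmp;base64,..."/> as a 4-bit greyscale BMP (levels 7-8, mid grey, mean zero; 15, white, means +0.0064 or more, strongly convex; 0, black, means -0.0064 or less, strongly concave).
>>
<image width="64" height="64" href="data:image/bmp;base64,Qk12CAAAAAAAAHYAAAAoAAAAQAAAAEAAAAABAAQAAAAAAAAIAAATCwAAEwsAABAAAAAAAAAAAAAAABEREQAiIiIAMzMzAERERABVVVUAZmZmAHd3dwCIiIgAmZmZAKqqqgC7u7sAzMzMAN3d3QDu7u4A////AJdoVVVXkFiYZWVGdneIh4iGZlhmZHdTIRaaVHdmd3iHZ2d2d2iBGJh1V4ZlVnd2eZVnRniFV2Z3AXdCA2d3d4d3Z3d3ZWEgd4VpdlVUI0V2ZYlmZnhGdodgRohkV3d3d3dodmZ2QnIDZHd3SHdlRGZGZkVmd1WaqGMWiHZEZ3d3dnhodncziGAFeHc2ZViHdlUyRmZ1dXioZTNoeHVFZ3hnh2h2YmV4aQaIdEhmd4d3dWdmZXVmY2dVU0Z5eGZWZ1h2aIc1hndoBpdiZmiYdlVVaJdmdVZlNVRmM1d3Z2ZmZmd3dSeGd3cFl2MmeGEANFVWd0dyVndVVndkNGd3ZmZ3Z3dlN4ZndxGFkHUABYiHZld3ODV1VlRXh3ZkN3eHVIdYd4ZHZVd3YDZFIFdUZ4ZnWHNGF3dURVNERVVEaIdzhmh2dHdnVnd2ABM5iIh2d3dnYZgleHh3Z2Z3dVVWeIR2Z3ZUiIdVVnd3IGeYh3d3iXUFVjVlandoeHZVZWdmZWZ3ZlOIh4dVVVZzB3d3dWmHYGqWRlRneHaIenRWRGQkd3ZnQ3mIh3d3d4kwaYhViHcjZlVUZnd4h2h3hkVSE3d1VXhheIh3d3d3ipAAZld3ZRhlZmJnd3loR3ZVU2Z2WGZ5h3Q3YxJnZ3d3gGMAJolwZ1WHZhVmeFhVVUVDeJh3WIp1QTETZCRWh4dAaYcAMgZ3dnh3UDSHMyM1mXJHh3ZHiHgGhYdmVCEBAAVneIYFZXh2aYdwlUIlVnd2JkNGZRAAYidmZmZnaIZZcUVnijB4iHZniZAyMlh3Z2Rad2Z4N2UAmFVnd2ZnhHmEZWeIQIeHdndnUGiGVYZnd3dnZlcpmXBYVXmHdmdmd4Vmd4hgZ3d2Z2UUVWZIhWd1dmZ1ZTOHdwZleZh2Z2d3dWZ3eGCId2d3ZDeIY2eEeYZWd1Z3czeIYFdnh3dmZ3d1Vnd3MSNFd3hzWJhjhUR4d2eHSHh4NGeFBXaHZ0Vnd2VXh2YJhnZnd3NnhyM1aGZ2Zmg4eGh0d3gwl4ZlN2Z0ZViHcjeIiHd3ZWd1F3iIVndmVzd3eIR3d4B3hnNnZlWGOIdhaHeIh3ZGZ3NYdndWZ3hjNXdnZHd3cgeHc3h2RYcmh3MYeIh3dXh3ZVd3VFZ2eTCHZ2d0eHeHAYd2KIZjeFN3djBYiHd0iHdmZWI0Z2WGBVdneIR3d3iARogml2RYdGdmZxFGd4R4d3dmR4Znh3BIZmaIhGZnhzAzd0aHVVeGaHZWVkIRZmd4d3ZpggFoQJhmeHdkd1Z0JFdXRndWZWd4h3VWd4c1WHd2dlZSlAEGh2aHdUZmZ3ZQV3dXZWZmRXZ3d3ZUVmU2eIdnZkRnU2dnhmZWdnd3eYBVhmd3dmZlVlZ4d4dlV2JoiGZVZlZlh2Vnd1iHd4iHMXR2V4eHd2ZWZlVnd3h2ZiWIdYd3ZoZ3Z4eHV3Z3eXcFdXZWd4d3dmZ3dmZVZnh2U1dmh3dmV2Z4UkVXZmZneAd1hlVGl3ZmZ3d2ZmZmZnk1RFV3dmVkRnMWVFZmZlZ0B3aFRlZ3Z3dmd3d3d2VXdxiFdWd3dXqVcHiFV4h2ZIM5doJWiJh3d2Z3d3d3iGV0OHdnRnd2V3aAeIVYiIdlUiiYYmeHZmZmV3d3d3d2VDN4d3dnV3dmVANndVeIiIQ1CIYWd3dWdlV3d3d4d1V3hHh3d2dXd3U1Z2eWh3d1JXUQUVZohlZmZnd3d3d0Z2Zkh2eHZ2Z3VVeIdpZ2ZlRod3UFZndmZIh2Znd4dlZmZ3N3ZnhWdmZ3ZXh3ZmZ3h2iZhzJomWVUNjRnd3dlZmZ3dVdlaGZ3dVV3eGZ3d3d2d3iXYHaWVnUyVmd3d0Zmd4h2V3ZGZoeHR0NFZ3Z3d3ZVZlZghEV3d4d2ZmZ1VmeImXdmd2Vmh4g3hmZ2Znd4h2dmd3B1VmVXhmZmZ3NmeHh4iHZ4d2V3eEWYhlZ3ZmZmZ3iWc1ZmZmeIh3ZnQ3d4h1d3iHd2Rld4VHhVZmd4d4Z4d3h3NGdmdzEld4YGd4iHdmZ4dWF4ZnhlZUVndod3hndneXZFV3ZneGMTgVh4hlZ3ZWd1RIdnd3Zld4iFl3ZkREVTE3VXd2d3eFMANDEAI1Z2V3U0hld3d2ZnmYRmZVd4dkWIhVh3Z4iFZ2YxFJiGV3dWdiR2Vnd3dVeIdWdWd3d3ZHiFV3d3d1aIaIdAh3d2d2V3I2ZVZmZ2RndUd2d4h3dzaIRnd3d3aId4clI3d3d3ZIgjZ2ZmZVZkdDZ3Z3d4eHRYdGh3d3d4d4cnlBZmZ3dUZwR4ZWd2dHRVmIdnZ3d4dEh0Z3d3d4d3dGdAd3ZVVUd1BohWd4eGNzaIh2domIiFR3VneHd3d3ZnhQdod3ZVZ3MXh2WYd2cmdFZ3Z2ZWiHU4dUd4iHd4h3dwWGd4lmSHUieYdYh3dlF3Z2d3Znh2dkeHNnh4d3eHhyOId3hldGZVBZdmeHdmdRJZh2dmh2ZnVXdFd4iHd3d2F5d2eGeHZmdQZGd3h3hmdhKHZ2eHh3dlaGR3iId3d2RhaHaIh4d3d3MENnd3d3eIgodnZ4h3d2ZXc2d4hmd3Z3UUZomXdneJdwaEd3d3d4iSh3dmiIdmZld0VndmiHd3eHMneIZlRHmHQIdnd3d3eJJ3d2aHiHdmZ4VmZ3eHh3d4eTNDIjRCFGdgSHh3d3ZYk3d3dUVmZmZndmd3dmZnh3iIY3Z4dod1eIYFaJh3d0Ij"/>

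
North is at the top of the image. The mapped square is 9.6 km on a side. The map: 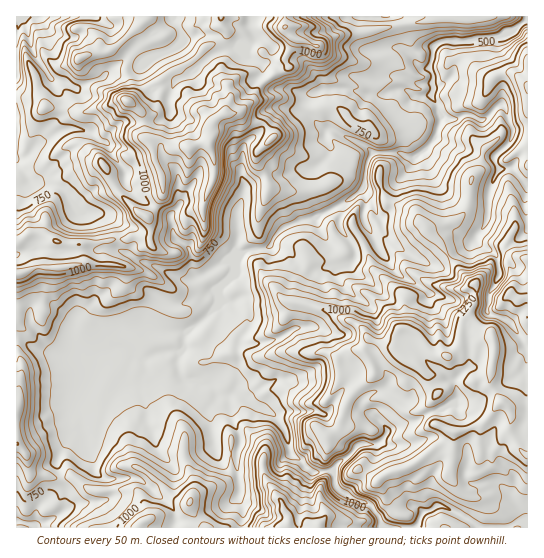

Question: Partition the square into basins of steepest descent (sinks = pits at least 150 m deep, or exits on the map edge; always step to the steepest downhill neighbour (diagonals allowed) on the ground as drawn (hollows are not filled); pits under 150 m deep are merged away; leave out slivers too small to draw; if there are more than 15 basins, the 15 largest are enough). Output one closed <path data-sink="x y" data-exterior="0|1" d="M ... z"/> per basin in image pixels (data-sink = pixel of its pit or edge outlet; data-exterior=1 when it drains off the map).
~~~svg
<path data-sink="527 18" data-exterior="1" d="M527 16l-241 0-1 13 8 9 0 4-8 15 3 10-21 12-8 8-6 12-10 10-8 4-10 0-6 3-8 10-2 17-7 0-13 5-6-3-9 0-15-6-11 2 5 9 2 11 8 20 0 14-11 18-5 4 4 8-1 12-17-1-4 3-14 0-21 5-29 0-10-3-10-6-15-2-13 10-1 200 11 12 4 18 24 6 19-2 11 10 9 4 28-2 15 3 4 5 7 14 0 8-5 3-4 4 0 2 388 0z"/><path data-sink="17 17" data-exterior="1" d="M285 16l-268 0-1 226 5-1 9-8 15 2 10 6 10 3 29 0 21-5 14 0 4-3 17 1 1-12-4-8 5-4 11-18 0-14-8-20-2-11-5-9 11-2 15 6 9 0 6 3 13-5 7 0 2-17 8-10 6-3 10 0 8-4 10-10 6-12 8-8 21-12-3-10 8-15 0-4-8-9z"/><path data-sink="17 522" data-exterior="1" d="M17 444l0 84 121 0 5-7 5-2 0-8-4-9-3-5-7-6-40 0-9-4-11-10-19 2-24-6-4-18z"/>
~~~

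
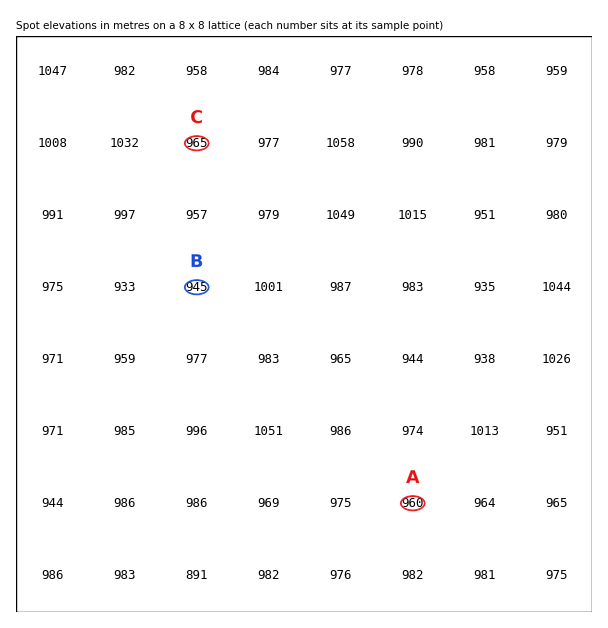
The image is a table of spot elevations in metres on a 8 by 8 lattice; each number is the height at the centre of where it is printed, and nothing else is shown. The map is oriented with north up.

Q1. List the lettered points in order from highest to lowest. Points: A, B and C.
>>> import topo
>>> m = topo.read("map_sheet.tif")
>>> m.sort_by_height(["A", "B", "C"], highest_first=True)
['C', 'A', 'B']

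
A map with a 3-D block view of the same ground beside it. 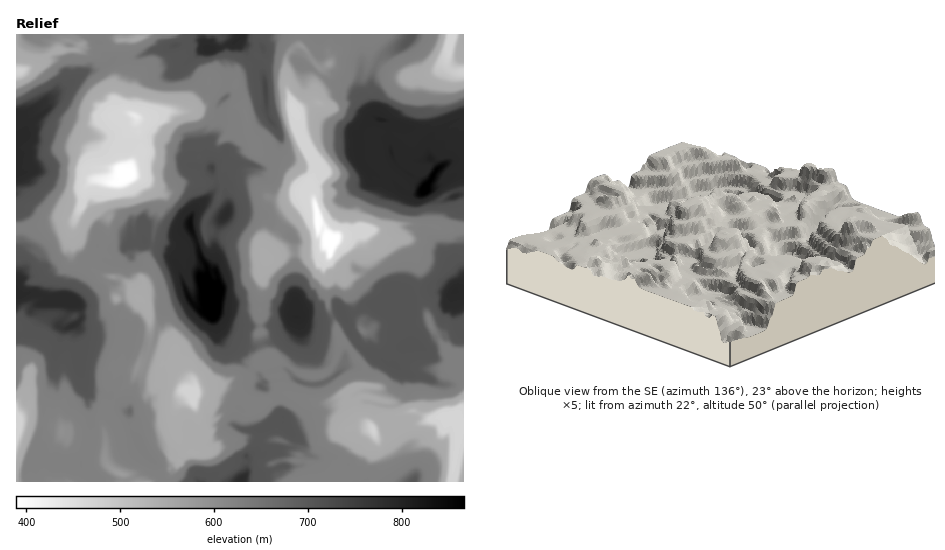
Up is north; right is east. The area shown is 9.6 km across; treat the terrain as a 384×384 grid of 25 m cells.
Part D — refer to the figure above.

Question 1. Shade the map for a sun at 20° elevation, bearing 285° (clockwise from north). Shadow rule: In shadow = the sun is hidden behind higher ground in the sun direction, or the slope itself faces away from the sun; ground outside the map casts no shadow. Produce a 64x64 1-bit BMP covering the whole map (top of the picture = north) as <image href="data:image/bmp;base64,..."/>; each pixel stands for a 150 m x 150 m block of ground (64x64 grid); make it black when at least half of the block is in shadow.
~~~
<image width="64" height="64" href="data:image/bmp;base64,Qk0+AgAAAAAAAD4AAAAoAAAAQAAAAEAAAAABAAEAAAAAAAACAAATCwAAEwsAAAIAAAAAAAAA////AAAAAAAAAAAAQAAATgAAAABBAAAOAAAAAAAAAA4AAAQAAAAADgAAAAAAAAAGAAAAAABAAAIAAAgAAEgAAAAACAAASAAIAAAIAAAIAAAAAAgAAAQAAAAAEAAAAAAIABAAAAAAAAEAEAAAAAYAAYAQIQAIAwAAwhAgAAAEAABAEAAAAAIAAEAQEAAAAAAAABgQAIAIAAgACAAAAAgACAAICAAADAAIAAwIAgAEAAAACAADICRAEAAIIAEgJIAgACgABUAgACCAOAAHwDgAAAA4AAfAKAAAABQAA8BQAAAAAAADwCAAAEAAAAfgMAAAAAAABeAgAAAAAAAD4GAAAAAAAALAYAAAAAAAAsCoAAACAAAhwLgAAAIAACHg8AAAAAAAYOCwAAAEAABgQHAAAEQAAGNgYAAANIAAEWCgAAAWgAARRSAAIAqAAAhFAAAZB8AAAEcAABgHwAAAQ4AAEAPAAAADwAAIA8AAAANgAAQDwgAAAcAAABVAAAAAwAAAFQAAAAHAAAAVAAAAA8AAABeAAAQDwAAAEoAAAAOAAAAK4AAAA4AAAA/wAAAHgAAABfAAAAeAAAAA4AAABwAAAADgAAAHAAAAAHAAAA4ACAAALAAADgACAAAgAEAOAAMAAAAAMA4AAAAAAAAIBgAAOAAAAAQEAAEcAAAAAEQAAMwAAAAAQAAATA=="/>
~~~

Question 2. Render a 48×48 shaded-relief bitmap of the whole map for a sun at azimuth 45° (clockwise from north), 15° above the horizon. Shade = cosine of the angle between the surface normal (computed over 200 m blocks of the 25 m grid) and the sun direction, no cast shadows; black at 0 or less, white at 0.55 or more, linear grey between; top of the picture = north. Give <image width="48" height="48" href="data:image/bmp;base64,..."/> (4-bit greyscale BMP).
<image width="48" height="48" href="data:image/bmp;base64,Qk32BAAAAAAAAHYAAAAoAAAAMAAAADAAAAABAAQAAAAAAIAEAAATCwAAEwsAABAAAAAAAAAAAAAAABEREQAiIiIAMzMzAERERABVVVUAZmZmAHd3dwCIiIgAmZmZAKqqqgC7u7sAzMzMAN3d3QDu7u4A////AFV3dnd6plRXmHmoaNqJZWd3d3d3Z7uslkV3d3eKdFZouHvKmKmHeYd3d4mpiKmduTV3d3eHRWd7ya25eJiHiGaHecyoiJm+uiVniHeGZ3ecp4iFV3d3hmmJzcmYiKvMujRYmGeGZ3esl3dSRUSIZZuc2ouWeJqsuiJYhmd2Z3irh3dTQ1iGaMurl5tEd4ndmBFHdWd3dmi7h3hUSKiHe9mZh4Y2d5q4dwI2ZmVnZom6iKlVWIh3rreKl3VmZmZVRTM2dzN4eJrJnLdVV3dpqneZh3ZlI0MhJFQ1VAWZd5q4q4RFZnZYh2ZndmZCIzMiRXUiQji5d5qoh1JFNGWJdWd3ZlMhEjNIh6URRGmpeJqYd1MwFWeYZnZmdkQQJVaqh5MCZniZeImId2MAJFeHYyNYh3EUd3iYh1IDd3iZd4iId0AARXdkEUaJiCFnd3eKhSE2d2eZh4iYdgACZ3hyJEaZkxeHd3e6MVZ2RFeal3inYQADeZpjQUeacHp2d3nFI3ZkNXmsl4qVMAAEiZpjEnmqRKdFd3uSVkREZnm8h61zMAAWqbxiFYq5N3RGd4pCNCRFVXvLm9o0EAFZq9tSNozZapZnd4chJGZneL3cq6czABVprdtkRq/6vId3d3ZDV4q7vN7aiYYhAGVpzuylOO/824d3d3dVZ926ze2oh1MQA2R77/6Ua+/8p1Z4map2d9qb3Kh3ZUMgBlWN7ux2iu/qhWiZm7hmh6mtuod3ZEUQJ2a93tuHeO/ad5mImYZVeZrLu5d3UlQRV1fL3dt3Vr3ad5iIeIZGiLy623ZnQ1VlRlrbusl0Fb3pZYiHiGZoqaqK2XVYVWd1RVzIeZdBOd/lE3dVZDV5mVaLyZV5ZniXU4yFWIhFnf+QAzECECVmRGeaqZeYeJrIVZp1eaqJ3e1AARAAABMyEnh5ipiKq7u5doqIm7ub3dkAEgAAABEjRWd4irqrvLuoVnipqbyKvJYQEQAAIzJFRVV3q8mryqh0JFiYiLp4qoYyMQA1Z0V4dmZ5rcqYmXQwMTZ3eKdomGdUIAN3d2eYdnerzrhndSIiIVZ4h4moh4pxAAZ3d3d4mHnM7bhnZTRBE3eIeMyXeesQAEd3d3eJiHm826dndmYxJWd4rdl3bvYAAWd3d3eIh3mruZZ4h3YzVHmry4djf9EAA2d3d3d3d3mrmpi6h4dWZ6qrqHYR74EhJHd3d3iHd3iZmpvJeIdneaqJd3MI/1JFZmd3ibuph5iImKuXeGVVVoZGd2E9/TN3RFeJz+y6qamZmap2ZCIiJFImd0Fu+QR0E1i+/su8uqqaqphmQiERIyFXeDJ+9CZQJGrP3LvMvJmamId1MyEiESZ3hiOexEUiZnnNvbu7vGaIiJmGQjVTJWdnZRSdtCRHdompqXibuiVnebuXVmZSRnZDMSack0eHZniHdlaac0RVebqHd2YyV2ISIUeLhodmZ3d2ZEaZYEJGd3VniZdWiFJGVHmLqGV2d3d2VWiKciJVRURovMmYl1WbZYqbllZ3d3d4ZVmalA=="/>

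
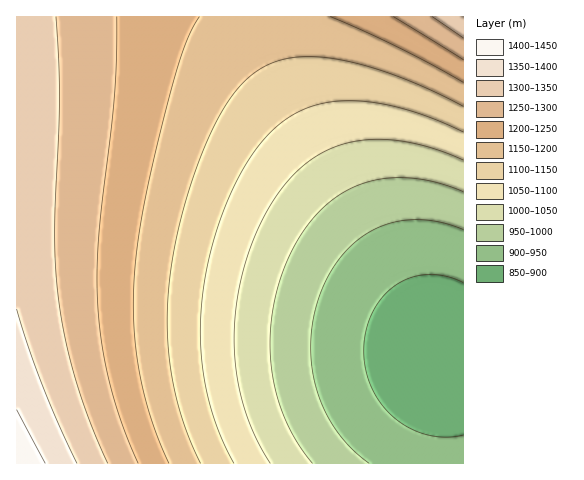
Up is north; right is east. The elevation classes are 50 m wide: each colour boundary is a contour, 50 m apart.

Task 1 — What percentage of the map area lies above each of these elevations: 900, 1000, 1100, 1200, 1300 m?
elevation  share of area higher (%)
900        93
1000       76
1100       57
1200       33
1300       11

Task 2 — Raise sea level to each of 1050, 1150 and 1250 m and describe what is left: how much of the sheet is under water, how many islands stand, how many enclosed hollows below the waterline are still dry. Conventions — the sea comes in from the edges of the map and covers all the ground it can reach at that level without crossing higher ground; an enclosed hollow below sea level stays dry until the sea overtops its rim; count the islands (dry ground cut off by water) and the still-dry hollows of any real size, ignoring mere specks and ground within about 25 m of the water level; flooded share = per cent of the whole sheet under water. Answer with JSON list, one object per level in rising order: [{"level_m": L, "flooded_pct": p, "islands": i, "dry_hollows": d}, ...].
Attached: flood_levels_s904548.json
[{"level_m": 1050, "flooded_pct": 33, "islands": 0, "dry_hollows": 0}, {"level_m": 1150, "flooded_pct": 54, "islands": 0, "dry_hollows": 0}, {"level_m": 1250, "flooded_pct": 78, "islands": 0, "dry_hollows": 0}]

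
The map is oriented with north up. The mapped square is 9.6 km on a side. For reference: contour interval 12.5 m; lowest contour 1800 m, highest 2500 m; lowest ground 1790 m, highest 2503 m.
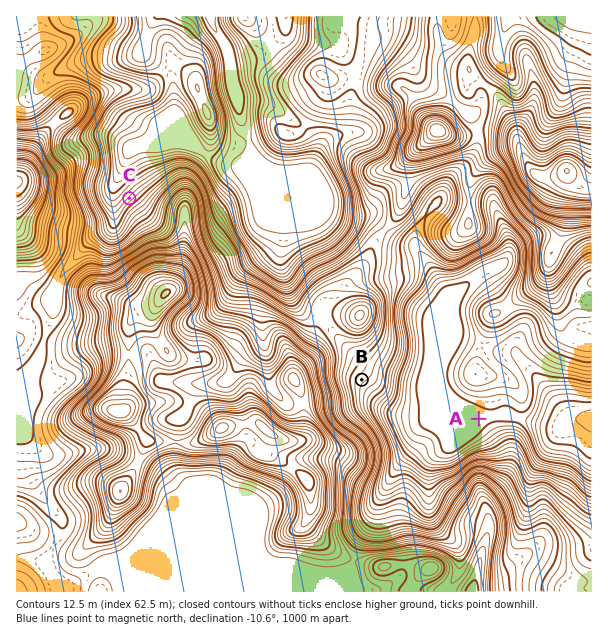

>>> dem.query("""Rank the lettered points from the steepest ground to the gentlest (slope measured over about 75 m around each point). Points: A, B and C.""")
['C', 'B', 'A']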